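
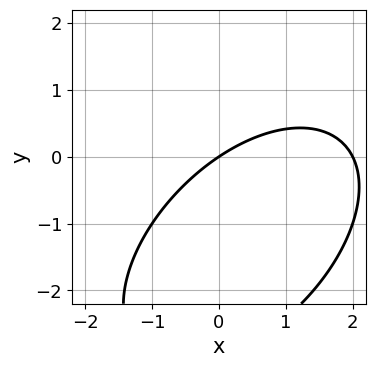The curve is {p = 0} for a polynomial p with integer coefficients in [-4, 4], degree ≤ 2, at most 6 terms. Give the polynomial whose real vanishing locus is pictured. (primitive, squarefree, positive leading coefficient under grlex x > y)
x^2 - x*y + y^2 - 2*x + 3*y

First, deg p = 2. A generic line meets the curve in up to 2 points.
Next, observable constraints: among the integer gridlines, it crosses the x-axis at x ∈ {0, 2}; it meets the y-axis at y = 0 (among the integer gridlines).
Finally, the integer polynomial consistent with all of this is the stated p.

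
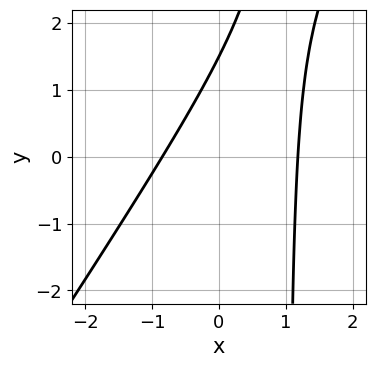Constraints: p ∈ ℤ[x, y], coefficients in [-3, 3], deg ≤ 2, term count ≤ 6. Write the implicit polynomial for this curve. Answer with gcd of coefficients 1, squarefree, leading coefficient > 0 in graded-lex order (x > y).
3*x^2 - 2*x*y - x + 2*y - 3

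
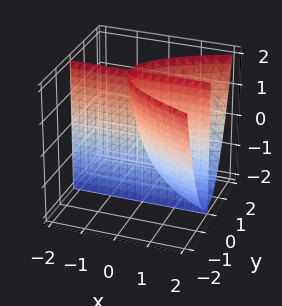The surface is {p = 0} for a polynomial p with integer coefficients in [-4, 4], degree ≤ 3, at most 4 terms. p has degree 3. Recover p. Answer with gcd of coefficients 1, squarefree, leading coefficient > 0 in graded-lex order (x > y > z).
1. There are 2 components. Treating them together as one polynomial.
2. deg p = 3. No degree-2 surface has this shape.
3. From the visible intercepts: it meets the y-axis at y = 0 (among the integer gridlines); the visible x-axis segment lies entirely on the surface; every point of the z-axis in the box is on the surface.
4. Putting this together gives p.

x*y*z - 3*y^3 + 3*x*y + y*z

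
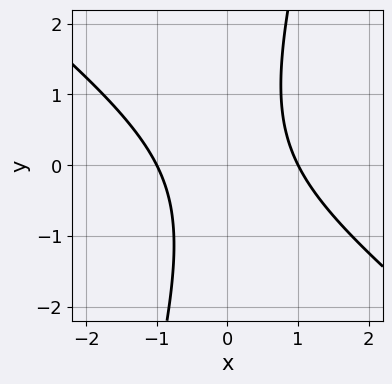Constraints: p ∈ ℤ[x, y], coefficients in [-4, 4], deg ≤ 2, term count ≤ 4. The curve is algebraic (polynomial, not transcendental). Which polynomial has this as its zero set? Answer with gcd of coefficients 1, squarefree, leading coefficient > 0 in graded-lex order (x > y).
Degree: the shape is more complex than any degree-1 curve, so deg p = 2.
Against the integer gridlines: among the integer gridlines, it crosses the x-axis at x ∈ {-1, 1}; no y-intercept at any integer in the box.
Putting this together gives p.

3*x^2 + 3*x*y - y^2 - 3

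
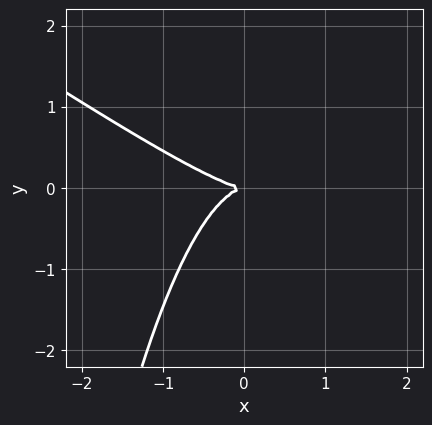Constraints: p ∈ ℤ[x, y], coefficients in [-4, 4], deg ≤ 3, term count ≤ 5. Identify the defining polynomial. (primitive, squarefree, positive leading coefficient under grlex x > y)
1. deg p = 3.
2. Against the integer gridlines: it meets the x-axis at x = 0 (among the integer gridlines); it meets the y-axis at y = 0 (among the integer gridlines).
3. Solving for integer coefficients yields p as stated.

2*x^3 + 3*x^2*y + 3*y^2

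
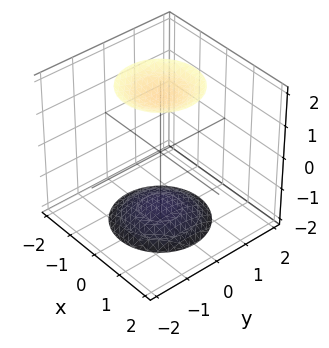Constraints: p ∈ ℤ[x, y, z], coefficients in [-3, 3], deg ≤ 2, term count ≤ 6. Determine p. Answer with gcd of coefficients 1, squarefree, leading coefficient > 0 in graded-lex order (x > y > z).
I count 2 distinct pieces. They look like related sheets of one shape, so recover p as a whole.
Degree: two sheets facing apart; a quadric, so deg p = 2.
Symmetry: the surface is invariant under rotation about z: p = q(x² + y², z); the z ↦ −z reflection is a symmetry, so z appears only in even powers.
Checking where it meets the axes: no y-intercept at any integer in the box; a circular section at z = 2 has radius exactly 1; it misses every integer gridline on the x-axis.
Putting this together gives p.

x^2 + y^2 - z^2 + 3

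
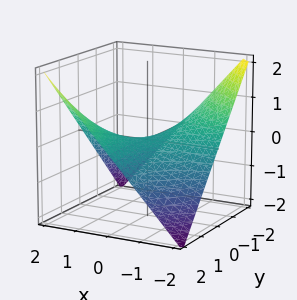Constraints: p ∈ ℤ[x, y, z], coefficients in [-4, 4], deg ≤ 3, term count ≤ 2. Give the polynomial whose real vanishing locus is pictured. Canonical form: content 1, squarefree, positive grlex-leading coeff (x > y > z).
x*y - 2*z

(a) Degree: a saddle surface; a quadric, so deg p = 2.
(b) Against the integer gridlines: the visible y-axis segment lies entirely on the surface; one z-axis crossing is at z = 0; every point of the x-axis in the box is on the surface.
(c) Fitting integer coefficients to these (and the overall shape) gives p.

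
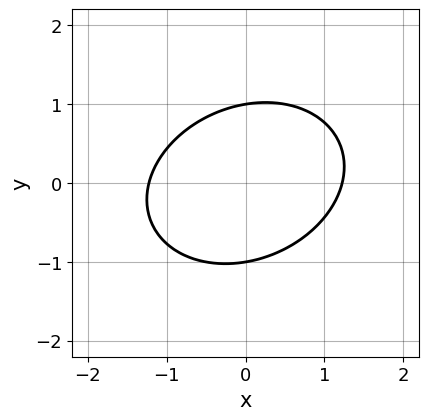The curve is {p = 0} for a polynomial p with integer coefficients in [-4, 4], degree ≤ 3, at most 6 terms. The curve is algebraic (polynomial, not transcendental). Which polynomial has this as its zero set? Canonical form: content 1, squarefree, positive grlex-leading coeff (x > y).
2*x^2 - x*y + 3*y^2 - 3

1. Degree: no degree-1 curve has this shape, so deg p = 2.
2. Checking where it meets the axes: among the integer gridlines, it crosses the y-axis at y ∈ {-1, 1}.
3. Putting this together gives p.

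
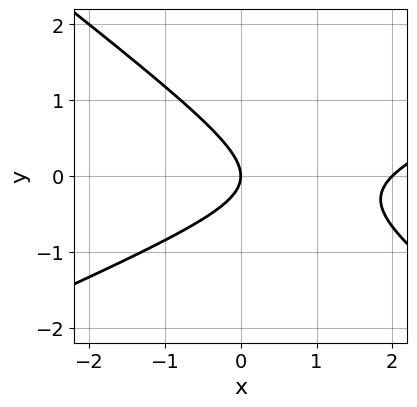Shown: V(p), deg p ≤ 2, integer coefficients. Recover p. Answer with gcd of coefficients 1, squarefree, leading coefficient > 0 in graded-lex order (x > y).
First, the degree is 2 — a generic line meets the curve in up to 2 points.
Then, checking where it meets the axes: among the integer gridlines, it crosses the x-axis at x ∈ {0, 2}; one y-axis crossing is at y = 0.
Finally, matching integer coefficients to the picture gives p.

x^2 - x*y - 3*y^2 - 2*x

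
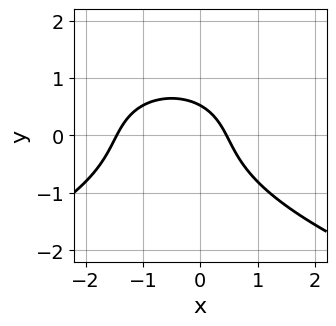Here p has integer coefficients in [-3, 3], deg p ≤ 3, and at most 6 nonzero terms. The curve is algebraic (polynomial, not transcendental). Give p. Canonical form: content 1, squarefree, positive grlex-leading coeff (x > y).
The degree is 3 — no degree-2 curve has this shape.
Matching integer coefficients to the picture gives p.

3*y^3 + 3*x^2 + 3*x + 3*y - 2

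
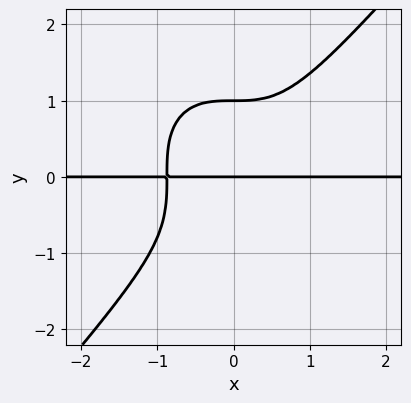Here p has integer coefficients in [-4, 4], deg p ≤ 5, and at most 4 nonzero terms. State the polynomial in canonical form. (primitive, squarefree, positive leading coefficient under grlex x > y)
1. Degree: no degree-3 curve has this shape, so deg p = 4.
2. Observable constraints: the y-axis gridline crossings are at y ∈ {0, 1}; every point of the x-axis in the box is on the curve.
3. Fitting integer coefficients to these (and the overall shape) gives p.

3*x^3*y - 2*y^4 + 2*y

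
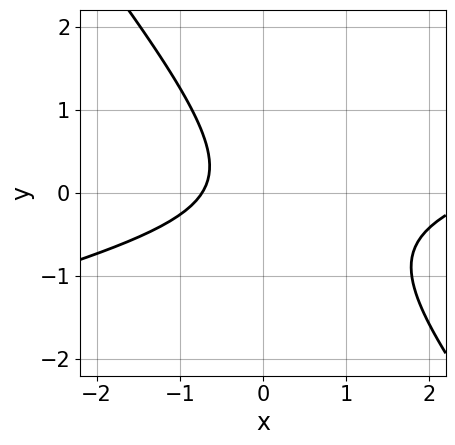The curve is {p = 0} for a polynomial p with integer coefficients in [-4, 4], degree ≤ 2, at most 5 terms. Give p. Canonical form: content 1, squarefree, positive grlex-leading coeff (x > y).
x^2 - 3*x*y - 3*y^2 - 2*x - 2

1. deg p = 2. No degree-1 curve has this shape.
2. From the axis intercepts and sections: the curve avoids every integer y-axis point in the box.
3. Assembling these constraints gives the stated polynomial.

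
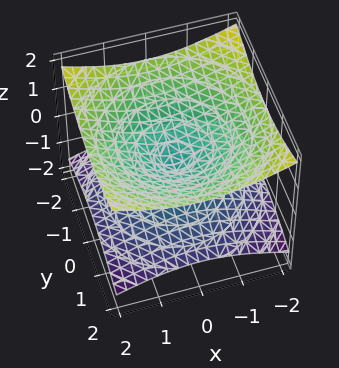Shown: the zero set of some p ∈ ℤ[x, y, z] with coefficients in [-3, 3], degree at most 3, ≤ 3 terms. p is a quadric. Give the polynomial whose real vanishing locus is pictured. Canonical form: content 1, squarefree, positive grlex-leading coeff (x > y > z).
x^2 + y^2 - 3*z^2

(a) The degree is 2 — a double cone through the origin; a quadric.
(b) Symmetries: the z ↦ −z reflection is a symmetry, so z appears only in even powers; the surface is invariant under rotation about z: p = q(x² + y², z).
(c) From the visible intercepts: a circular section at z = 1 has radius between 1 and 2; it meets the z-axis at z = 0 (among the integer gridlines).
(d) Matching integer coefficients to the picture gives p.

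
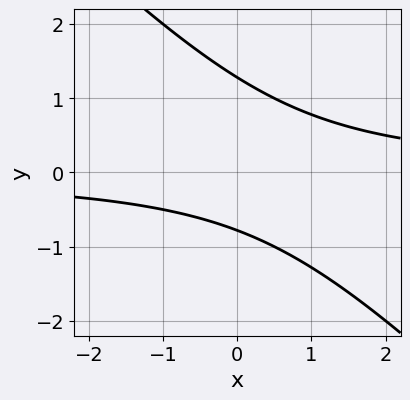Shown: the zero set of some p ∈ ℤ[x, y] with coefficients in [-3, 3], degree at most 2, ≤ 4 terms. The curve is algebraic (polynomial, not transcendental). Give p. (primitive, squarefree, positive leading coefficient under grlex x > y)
2*x*y + 2*y^2 - y - 2

First, degree: the shape is more complex than any degree-1 curve, so deg p = 2.
Next, from the visible intercepts: the curve avoids every integer x-axis point in the box.
Finally, the integer polynomial consistent with all of this is the stated p.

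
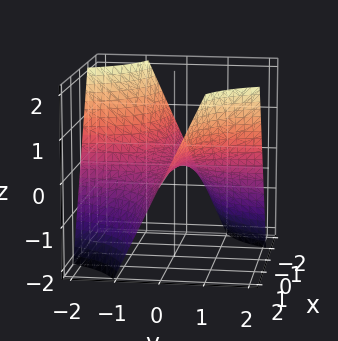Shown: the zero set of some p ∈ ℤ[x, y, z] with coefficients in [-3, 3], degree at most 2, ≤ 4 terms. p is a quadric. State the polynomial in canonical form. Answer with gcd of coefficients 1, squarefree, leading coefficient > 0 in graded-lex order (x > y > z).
x*y - z

1. Degree: a hyperbolic paraboloid; a quadric, so deg p = 2.
2. Reading off the gridlines: it crosses the z-axis at the gridline z = 0; every point of the x-axis in the box is on the surface.
3. These observations pin down the coefficients. Check: (0, -1, 0) on the y-axis lies on the surface, and p(0, -1, 0) = 0. ✓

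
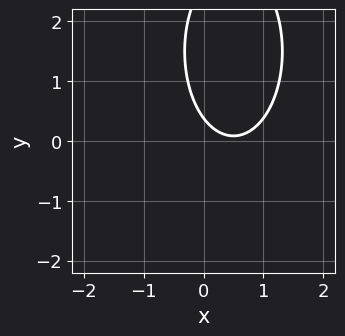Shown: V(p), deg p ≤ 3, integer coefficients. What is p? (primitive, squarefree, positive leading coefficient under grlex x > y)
3*x^2 + y^2 - 3*x - 3*y + 1

(a) deg p = 2. The shape is more complex than any degree-1 curve.
(b) Observable constraints: the curve avoids every integer x-axis point in the box.
(c) Fitting integer coefficients to these (and the overall shape) gives p.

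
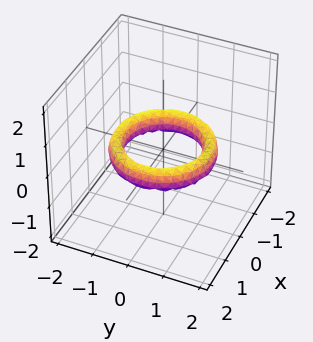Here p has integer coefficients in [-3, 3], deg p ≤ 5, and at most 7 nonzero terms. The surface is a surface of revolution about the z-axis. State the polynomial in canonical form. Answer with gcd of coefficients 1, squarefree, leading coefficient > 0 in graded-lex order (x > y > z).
1. Degree: the shape is more complex than any degree-3 surface, so deg p = 4.
2. By symmetry, every cross-section ⟂ z is a circle, so x, y appear only via x² + y².
3. Observable constraints: a circular section at z = 0 has radius exactly 1; the y-axis gridline crossings are at y ∈ {-1, 1}; the x-axis gridline crossings are at x ∈ {-1, 1}.
4. Together with the visible shape, these determine p as stated.

x^4 + 2*x^2*y^2 + y^4 - 3*x^2 - 3*y^2 + 2*z^2 + 2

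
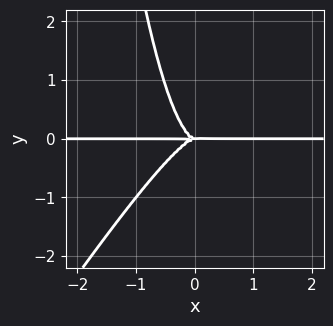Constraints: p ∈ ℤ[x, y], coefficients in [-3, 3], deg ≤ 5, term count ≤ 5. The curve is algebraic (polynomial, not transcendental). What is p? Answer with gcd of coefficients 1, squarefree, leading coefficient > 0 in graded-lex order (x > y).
3*x^3*y - 2*x^2*y^2 + y^3

First, the degree is 4 — no degree-3 curve has this shape.
Then, checking where it meets the axes: every point of the x-axis in the box is on the curve; it meets the y-axis at y = 0 (among the integer gridlines).
Finally, matching integer coefficients to the picture gives p.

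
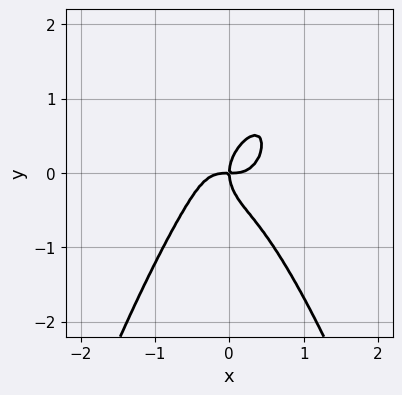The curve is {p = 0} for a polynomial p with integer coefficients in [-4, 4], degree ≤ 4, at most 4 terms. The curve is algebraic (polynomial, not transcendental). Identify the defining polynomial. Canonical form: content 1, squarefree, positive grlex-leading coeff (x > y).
deg p = 4.
Against the integer gridlines: one x-axis crossing is at x = 0; one y-axis crossing is at y = 0.
Matching integer coefficients to the picture gives p.

3*x^4 + y^3 - x*y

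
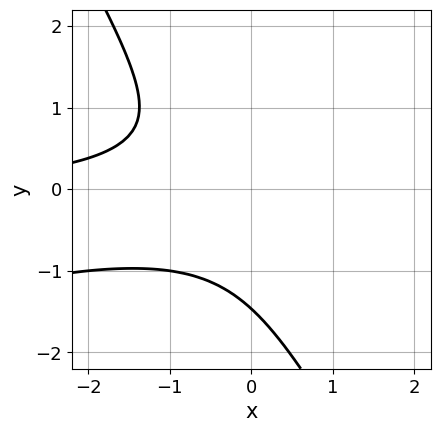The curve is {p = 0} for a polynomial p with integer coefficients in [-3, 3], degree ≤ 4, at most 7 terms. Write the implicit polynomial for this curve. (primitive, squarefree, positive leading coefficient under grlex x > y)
x^2*y - 3*x*y^2 - 2*y^3 - 2*y^2 - 2

(a) deg p = 3.
(b) Checking where it meets the axes: no x-intercept at any integer in the box.
(c) These observations pin down the coefficients.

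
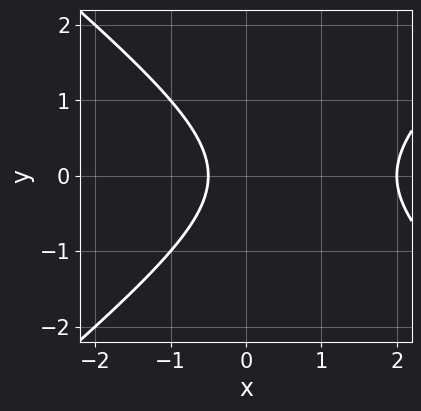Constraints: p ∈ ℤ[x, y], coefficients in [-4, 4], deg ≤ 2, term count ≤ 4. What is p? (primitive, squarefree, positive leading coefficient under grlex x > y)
2*x^2 - 3*y^2 - 3*x - 2

First, deg p = 2. No degree-1 curve has this shape.
Next, symmetries: the y ↦ −y reflection is a symmetry, so y appears only in even powers.
Then, observable constraints: it crosses the x-axis at the gridline x = 2; no y-intercept at any integer in the box.
Finally, the integer polynomial consistent with all of this is the stated p.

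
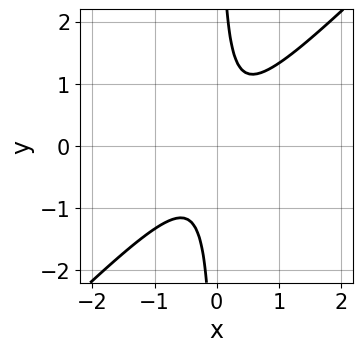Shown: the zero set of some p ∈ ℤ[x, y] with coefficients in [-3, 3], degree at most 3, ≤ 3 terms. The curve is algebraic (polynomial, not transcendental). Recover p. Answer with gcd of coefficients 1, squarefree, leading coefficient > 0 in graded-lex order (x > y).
(a) deg p = 2. The shape is more complex than any degree-1 curve.
(b) Checking where it meets the axes: the curve avoids every integer x-axis point in the box; the curve avoids every integer y-axis point in the box.
(c) These observations pin down the coefficients.

3*x^2 - 3*x*y + 1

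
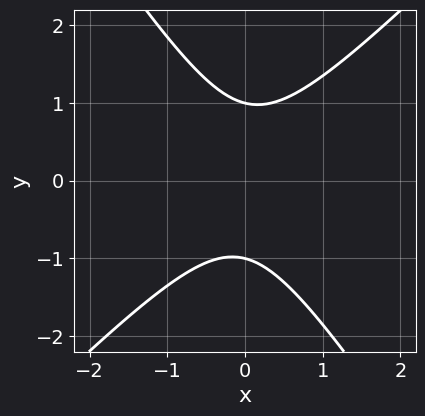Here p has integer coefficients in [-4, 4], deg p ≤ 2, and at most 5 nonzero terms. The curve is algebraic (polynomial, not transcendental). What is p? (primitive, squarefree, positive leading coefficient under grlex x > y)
First, degree: the shape is more complex than any degree-1 curve, so deg p = 2.
Next, checking where it meets the axes: it misses every integer gridline on the x-axis; the y-axis gridline crossings are at y ∈ {-1, 1}.
Finally, solving for integer coefficients yields p as stated.

3*x^2 - x*y - 2*y^2 + 2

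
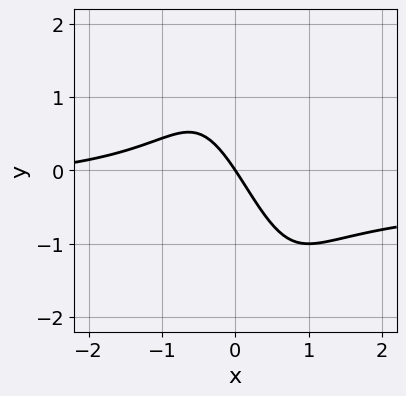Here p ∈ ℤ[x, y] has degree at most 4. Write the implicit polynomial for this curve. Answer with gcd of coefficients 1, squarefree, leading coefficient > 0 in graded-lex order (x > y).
(a) The degree is 3 — the shape is more complex than any degree-2 curve.
(b) Checking where it meets the axes: one y-axis crossing is at y = 0; one x-axis crossing is at x = 0.
(c) Putting this together gives p.

3*x^2*y + x*y^2 + x^2 + 3*x + 2*y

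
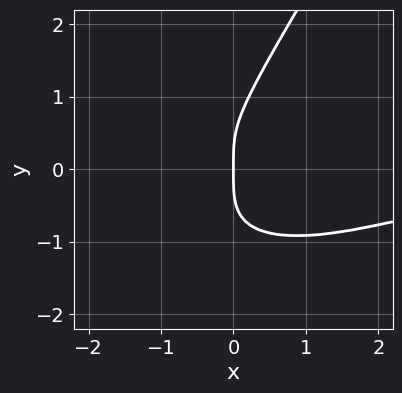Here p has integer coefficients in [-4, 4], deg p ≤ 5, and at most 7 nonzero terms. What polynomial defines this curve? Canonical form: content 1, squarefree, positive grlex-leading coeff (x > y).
3*x*y^3 - 2*y^4 + 2*x^2*y + 3*x*y^2 + 3*x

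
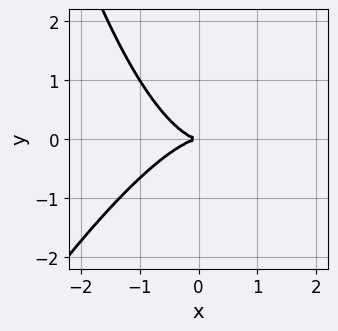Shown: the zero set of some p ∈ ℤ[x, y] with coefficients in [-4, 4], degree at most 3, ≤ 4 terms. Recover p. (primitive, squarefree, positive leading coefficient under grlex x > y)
2*x^3 - x^2*y + 3*y^2

(a) deg p = 3.
(b) Against the integer gridlines: one x-axis crossing is at x = 0; it crosses the y-axis at the gridline y = 0.
(c) The integer polynomial consistent with all of this is the stated p.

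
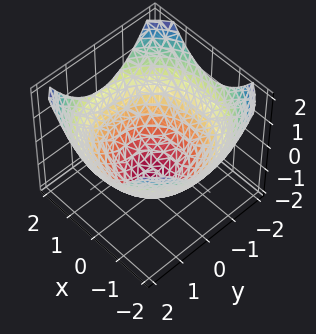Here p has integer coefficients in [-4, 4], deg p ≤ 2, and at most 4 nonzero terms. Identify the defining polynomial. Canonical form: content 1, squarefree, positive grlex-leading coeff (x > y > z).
deg p = 2. No degree-1 surface has this shape.
Symmetries: rotational symmetry about the z-axis ⇒ p depends on x, y only through x² + y².
Checking where it meets the axes: a circular section at z = -1 has radius exactly 1.
Together with the visible shape, these determine p as stated.

x^2 + y^2 - 2*z - 3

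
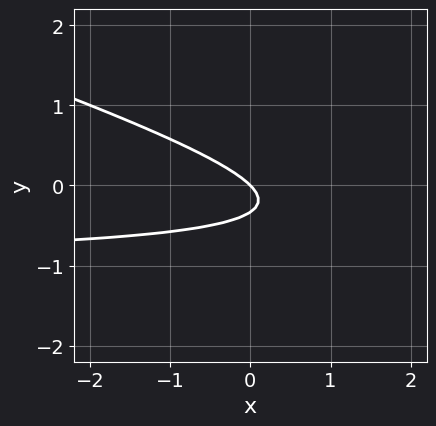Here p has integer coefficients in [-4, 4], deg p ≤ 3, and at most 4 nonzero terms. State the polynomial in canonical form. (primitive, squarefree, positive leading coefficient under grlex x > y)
x*y + 3*y^2 + x + y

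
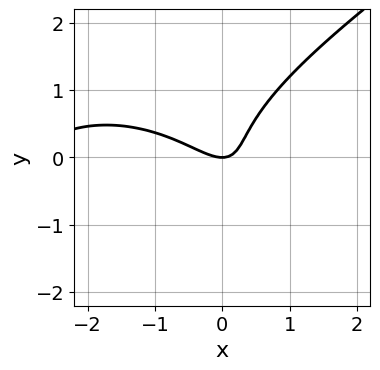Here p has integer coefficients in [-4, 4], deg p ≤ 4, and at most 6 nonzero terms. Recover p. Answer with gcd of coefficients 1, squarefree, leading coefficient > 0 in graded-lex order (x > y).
x^3 - 3*y^3 + 3*x^2 + 3*x*y - 2*y

deg p = 3. No degree-2 curve has this shape.
Observable constraints: it crosses the x-axis at the gridline x = 0; one y-axis crossing is at y = 0.
Assembling these constraints gives the stated polynomial.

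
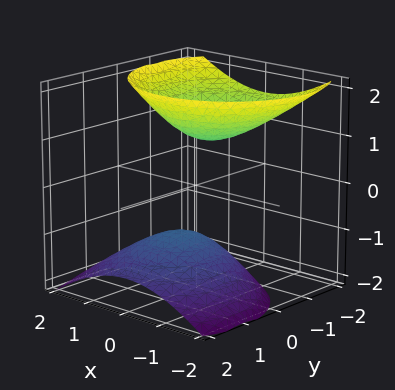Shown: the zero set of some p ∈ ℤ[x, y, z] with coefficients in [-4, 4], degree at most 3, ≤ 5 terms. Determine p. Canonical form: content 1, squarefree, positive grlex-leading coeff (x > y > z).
x^2 + y^2 + y*z - z^2 + 1

First, the picture has 2 separate pieces. Treating them together as one polynomial.
Next, the degree is 2 — no degree-1 surface has this shape.
Next, observable constraints: among the integer gridlines, it crosses the z-axis at z ∈ {-1, 1}; it misses every integer gridline on the y-axis; it misses every integer gridline on the x-axis.
Finally, putting this together gives p.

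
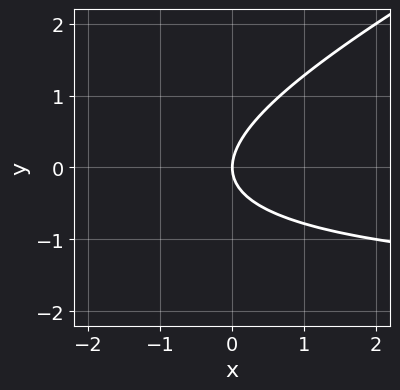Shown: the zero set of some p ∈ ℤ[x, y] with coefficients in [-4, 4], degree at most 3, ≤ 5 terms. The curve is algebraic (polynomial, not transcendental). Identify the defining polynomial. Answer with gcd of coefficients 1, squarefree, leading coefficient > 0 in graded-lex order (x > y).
x*y - 2*y^2 + 2*x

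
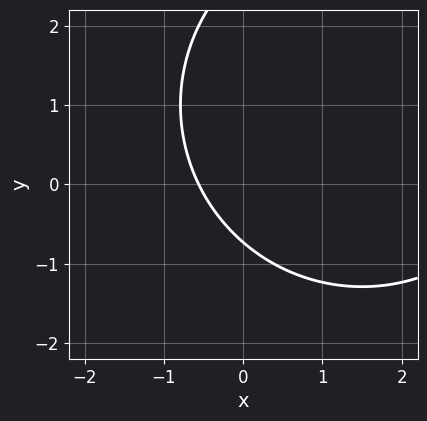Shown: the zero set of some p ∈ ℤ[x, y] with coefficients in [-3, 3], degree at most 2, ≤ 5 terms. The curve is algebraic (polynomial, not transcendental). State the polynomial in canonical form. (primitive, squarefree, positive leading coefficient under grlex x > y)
(a) The degree is 2 — a generic line meets the curve in up to 2 points.
(b) Matching integer coefficients to the picture gives p.

x^2 + y^2 - 3*x - 2*y - 2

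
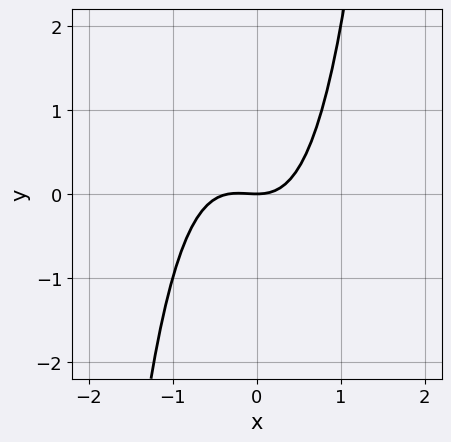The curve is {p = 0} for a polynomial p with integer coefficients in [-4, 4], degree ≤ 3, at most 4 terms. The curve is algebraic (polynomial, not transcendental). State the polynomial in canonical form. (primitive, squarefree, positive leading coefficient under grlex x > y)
Degree: a generic line meets the curve in up to 3 points, so deg p = 3.
From the visible intercepts: it crosses the y-axis at the gridline y = 0; one x-axis crossing is at x = 0.
Solving for integer coefficients yields p as stated.

3*x^3 + x^2 - 2*y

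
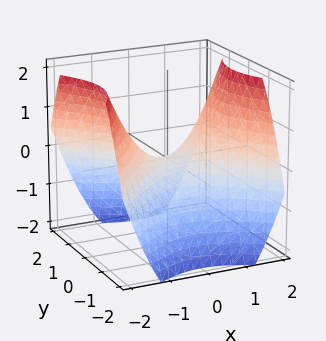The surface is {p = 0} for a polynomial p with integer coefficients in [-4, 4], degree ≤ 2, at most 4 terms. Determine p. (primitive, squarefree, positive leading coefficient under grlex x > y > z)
2*x^2 - 2*y^2 - 3*z

First, the degree is 2 — a saddle surface; a quadric.
Next, symmetries: mirror symmetry x ↦ −x ⇒ only even powers of x; it's symmetric under y → −y, forcing even powers of y.
Then, against the integer gridlines: one y-axis crossing is at y = 0; it crosses the x-axis at the gridline x = 0; one z-axis crossing is at z = 0.
Finally, assembling these constraints gives the stated polynomial.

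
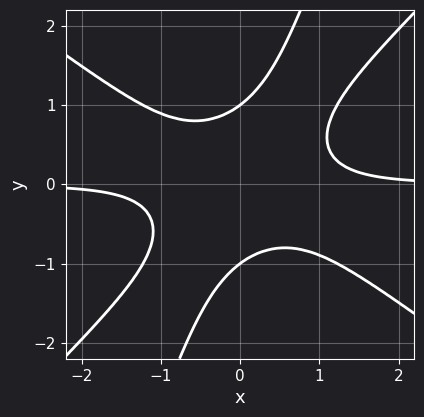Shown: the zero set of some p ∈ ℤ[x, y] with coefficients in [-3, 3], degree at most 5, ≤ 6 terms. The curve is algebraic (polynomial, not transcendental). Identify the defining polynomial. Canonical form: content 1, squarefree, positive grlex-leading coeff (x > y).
2*x^3*y - 3*x*y^3 + y^4 - 1

First, the degree is 4 — the shape is more complex than any degree-3 curve.
Next, reading off the gridlines: no x-intercept at any integer in the box; the y-axis gridline crossings are at y ∈ {-1, 1}.
Finally, matching integer coefficients to the picture gives p.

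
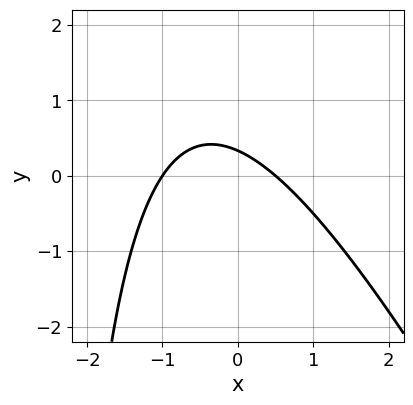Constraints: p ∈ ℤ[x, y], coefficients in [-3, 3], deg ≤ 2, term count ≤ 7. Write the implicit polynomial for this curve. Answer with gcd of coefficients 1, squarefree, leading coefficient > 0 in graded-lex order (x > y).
1. Degree: no degree-1 curve has this shape, so deg p = 2.
2. Reading off the gridlines: it crosses the x-axis at the gridline x = -1.
3. Putting this together gives p.

2*x^2 + x*y + x + 3*y - 1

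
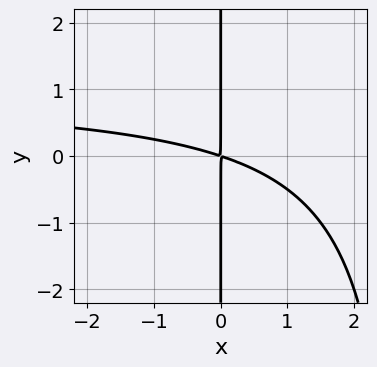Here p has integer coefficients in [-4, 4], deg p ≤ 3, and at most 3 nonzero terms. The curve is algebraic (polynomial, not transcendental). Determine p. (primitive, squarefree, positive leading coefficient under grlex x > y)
The degree is 3 — the shape is more complex than any degree-2 curve.
Reading off the gridlines: every point of the y-axis in the box is on the curve.
Fitting integer coefficients to these (and the overall shape) gives p.

x^2*y - x^2 - 3*x*y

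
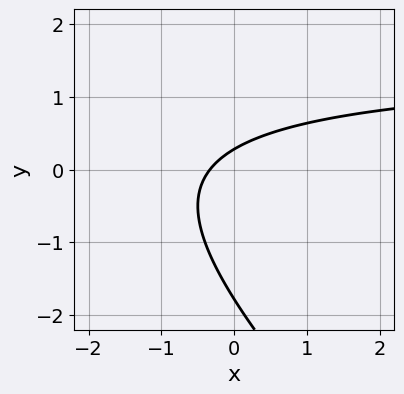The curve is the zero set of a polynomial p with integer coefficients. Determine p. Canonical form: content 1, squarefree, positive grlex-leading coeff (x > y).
1. Degree: a generic line meets the curve in up to 2 points, so deg p = 2.
2. Putting this together gives p.

2*x*y + 2*y^2 - 3*x + 3*y - 1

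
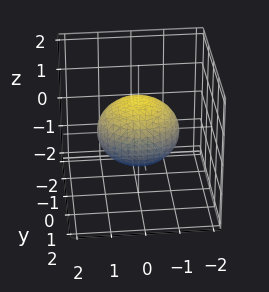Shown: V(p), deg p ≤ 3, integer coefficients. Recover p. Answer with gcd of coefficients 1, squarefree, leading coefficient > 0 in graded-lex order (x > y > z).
2*x^2 + 2*y^2 + 3*z^2 - 3

Degree: bounded and convex; a quadric, so deg p = 2.
Symmetry: the surface is invariant under rotation about z: p = q(x² + y², z); the z ↦ −z reflection is a symmetry, so z appears only in even powers.
Observable constraints: the z-axis gridline crossings are at z ∈ {-1, 1}; a circular section at z = 0 has radius between 1 and 2.
These observations pin down the coefficients.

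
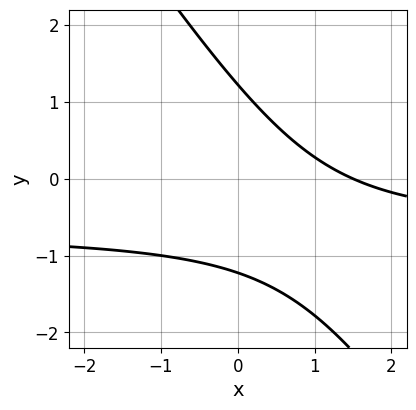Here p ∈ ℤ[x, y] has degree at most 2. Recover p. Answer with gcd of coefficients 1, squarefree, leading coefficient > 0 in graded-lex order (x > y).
3*x*y + 2*y^2 + 2*x - 3

The degree is 2 — a generic line meets the curve in up to 2 points.
Putting this together gives p.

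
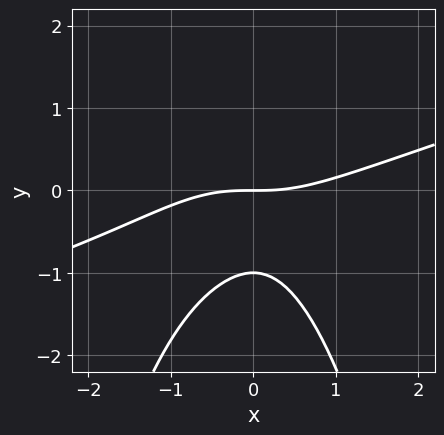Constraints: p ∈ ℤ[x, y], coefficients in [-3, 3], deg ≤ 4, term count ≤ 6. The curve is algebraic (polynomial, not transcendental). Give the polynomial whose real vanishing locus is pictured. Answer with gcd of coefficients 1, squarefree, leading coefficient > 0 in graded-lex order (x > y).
x^3 - 3*x^2*y - 3*y^2 - 3*y

First, deg p = 3.
Then, reading off the gridlines: among the integer gridlines, it crosses the y-axis at y ∈ {-1, 0}; it meets the x-axis at x = 0 (among the integer gridlines).
Finally, solving for integer coefficients yields p as stated.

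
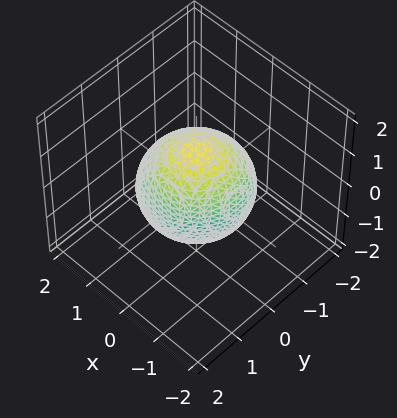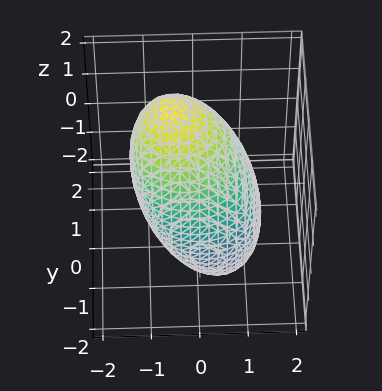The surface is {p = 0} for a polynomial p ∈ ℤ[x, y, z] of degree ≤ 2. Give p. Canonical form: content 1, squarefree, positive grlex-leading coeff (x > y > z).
1. Degree: a generic line meets the surface in up to 2 points, so deg p = 2.
2. The integer polynomial consistent with all of this is the stated p.

2*x^2 + x*z + 2*y^2 - y*z + z^2 - 3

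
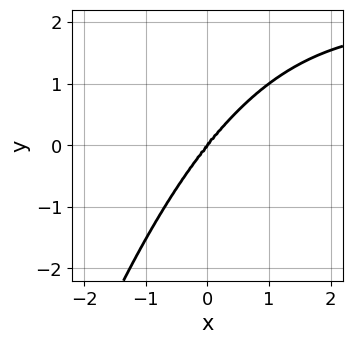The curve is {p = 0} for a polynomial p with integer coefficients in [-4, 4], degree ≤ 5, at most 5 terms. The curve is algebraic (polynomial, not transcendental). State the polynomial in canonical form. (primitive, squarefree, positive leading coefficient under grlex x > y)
1. deg p = 4.
2. Observable constraints: it crosses the x-axis at the gridline x = 0; it meets the y-axis at y = 0 (among the integer gridlines).
3. These observations pin down the coefficients.

x^3*y - 2*x^3 + y^3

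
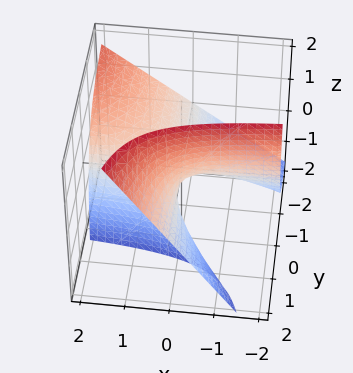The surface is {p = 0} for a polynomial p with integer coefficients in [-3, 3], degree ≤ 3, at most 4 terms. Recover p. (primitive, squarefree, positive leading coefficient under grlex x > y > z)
First, the degree is 2 — no degree-1 surface has this shape.
Then, observable constraints: it crosses the z-axis at the gridline z = 0; the visible x-axis segment lies entirely on the surface; the visible y-axis segment lies entirely on the surface.
Finally, together with the visible shape, these determine p as stated.

3*x*y - 3*y*z + 2*z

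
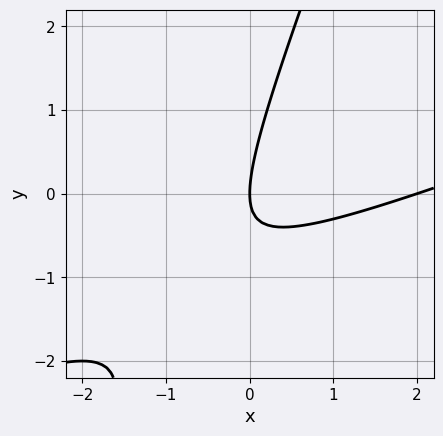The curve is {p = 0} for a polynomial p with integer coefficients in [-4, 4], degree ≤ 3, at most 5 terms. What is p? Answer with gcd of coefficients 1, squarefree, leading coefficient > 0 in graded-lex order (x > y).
x^2 - 3*x*y + y^2 - 2*x

1. deg p = 2.
2. Reading off the gridlines: among the integer gridlines, it crosses the x-axis at x ∈ {0, 2}; it meets the y-axis at y = 0 (among the integer gridlines).
3. Solving for integer coefficients yields p as stated.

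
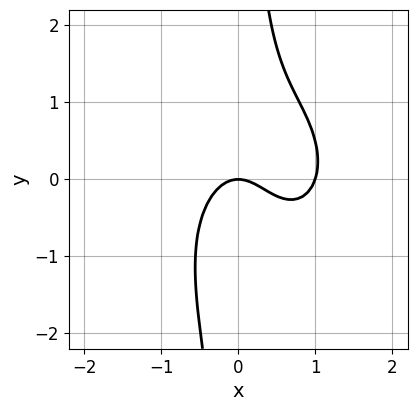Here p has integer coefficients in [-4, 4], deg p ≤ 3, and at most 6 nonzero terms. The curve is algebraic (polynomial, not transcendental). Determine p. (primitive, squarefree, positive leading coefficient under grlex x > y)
3*x^3 + 2*x*y^2 - 3*x^2 + x*y - 2*y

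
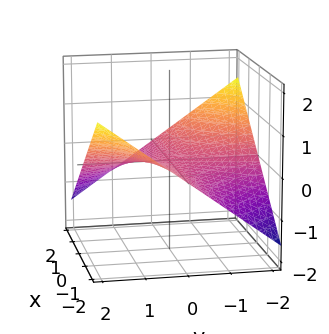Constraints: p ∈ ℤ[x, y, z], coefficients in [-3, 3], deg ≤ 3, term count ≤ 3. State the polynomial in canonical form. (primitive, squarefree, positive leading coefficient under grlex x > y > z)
deg p = 2. A hyperbolic paraboloid; a quadric.
Against the integer gridlines: it crosses the z-axis at the gridline z = 0; the visible y-axis segment lies entirely on the surface; the visible x-axis segment lies entirely on the surface.
Together with the visible shape, these determine p as stated.

x*y + 3*z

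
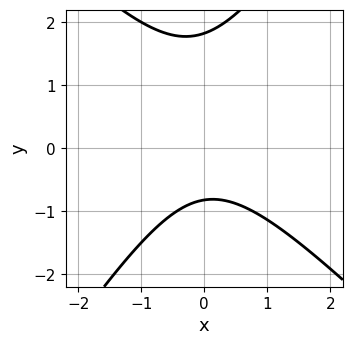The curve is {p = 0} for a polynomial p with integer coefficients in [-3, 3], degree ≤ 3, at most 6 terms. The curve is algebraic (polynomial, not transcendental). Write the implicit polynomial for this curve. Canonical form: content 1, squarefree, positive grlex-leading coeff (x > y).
Degree: no degree-1 curve has this shape, so deg p = 2.
From the visible intercepts: the curve avoids every integer x-axis point in the box.
Putting this together gives p.

3*x^2 + x*y - 2*y^2 + 2*y + 3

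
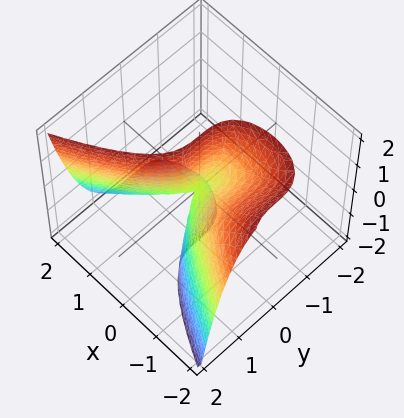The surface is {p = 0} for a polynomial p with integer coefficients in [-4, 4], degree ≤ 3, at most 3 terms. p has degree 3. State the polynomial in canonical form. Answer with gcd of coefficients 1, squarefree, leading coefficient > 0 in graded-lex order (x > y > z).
y^3 - x^2 - x*z

1. deg p = 3. A generic line meets the surface in up to 3 points.
2. Checking where it meets the axes: the visible z-axis segment lies entirely on the surface; it meets the y-axis at y = 0 (among the integer gridlines); it crosses the x-axis at the gridline x = 0.
3. The integer polynomial consistent with all of this is the stated p.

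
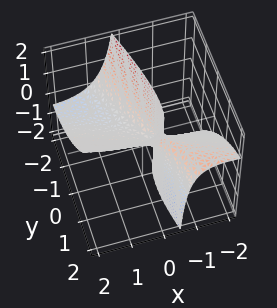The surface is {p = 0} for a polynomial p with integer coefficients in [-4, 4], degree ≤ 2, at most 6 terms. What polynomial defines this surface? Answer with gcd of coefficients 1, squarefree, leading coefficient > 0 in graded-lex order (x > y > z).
x^2 + 3*x*y - 3*x*z + y^2 - z

1. The degree is 2 — no degree-1 surface has this shape.
2. From the axis intercepts and sections: it crosses the x-axis at the gridline x = 0; it meets the z-axis at z = 0 (among the integer gridlines).
3. Together with the visible shape, these determine p as stated.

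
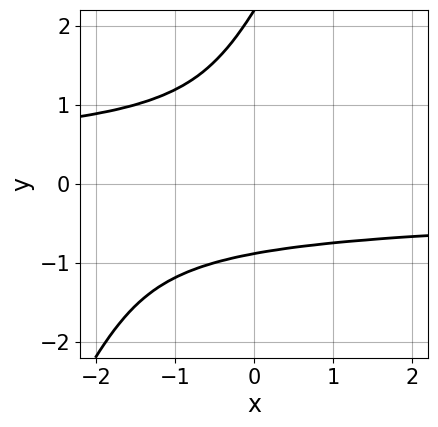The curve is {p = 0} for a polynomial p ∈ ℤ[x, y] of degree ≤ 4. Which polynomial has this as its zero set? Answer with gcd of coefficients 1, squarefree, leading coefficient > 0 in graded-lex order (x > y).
2*x*y^3 - y^4 + 2*y^3 + 2

1. deg p = 4. The shape is more complex than any degree-3 curve.
2. Checking where it meets the axes: no x-intercept at any integer in the box.
3. Solving for integer coefficients yields p as stated.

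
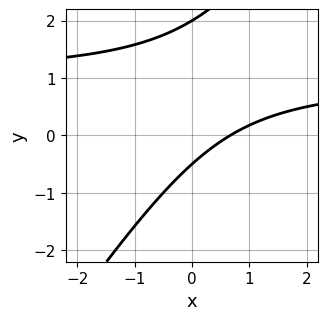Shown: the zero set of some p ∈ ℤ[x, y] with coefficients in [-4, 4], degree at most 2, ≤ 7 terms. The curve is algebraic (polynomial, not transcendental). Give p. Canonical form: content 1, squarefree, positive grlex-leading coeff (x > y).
1. Degree: the shape is more complex than any degree-1 curve, so deg p = 2.
2. Reading off the gridlines: one y-axis crossing is at y = 2.
3. Solving for integer coefficients yields p as stated.

3*x*y - 2*y^2 - 3*x + 3*y + 2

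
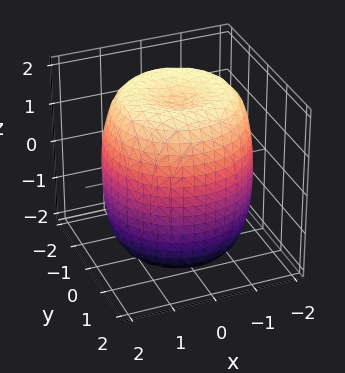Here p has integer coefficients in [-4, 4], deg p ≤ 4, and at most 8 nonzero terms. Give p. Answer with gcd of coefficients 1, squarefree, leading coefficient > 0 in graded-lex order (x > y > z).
deg p = 4. The shape is more complex than any degree-3 surface.
By symmetry, every cross-section ⟂ z is a circle, so x, y appear only via x² + y².
From the axis intercepts and sections: a circular section at z = -1 has radius between 1 and 2.
The integer polynomial consistent with all of this is the stated p.

x^4 + 2*x^2*y^2 + y^4 - 2*x^2 - 2*y^2 + z^2 - 3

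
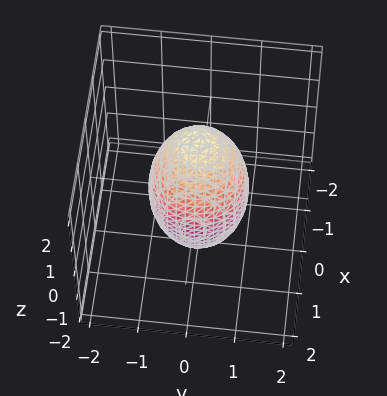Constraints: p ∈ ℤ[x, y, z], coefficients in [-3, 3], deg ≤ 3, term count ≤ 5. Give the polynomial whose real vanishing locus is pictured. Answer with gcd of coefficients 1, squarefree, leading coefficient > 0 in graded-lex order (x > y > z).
3*x^2 + 3*y^2 + z^2 - 3

The degree is 2 — bounded and convex; a quadric.
Symmetry: every cross-section ⟂ z is a circle, so x, y appear only via x² + y²; the z ↦ −z reflection is a symmetry, so z appears only in even powers.
Against the integer gridlines: among the integer gridlines, it crosses the y-axis at y ∈ {-1, 1}; the x-axis gridline crossings are at x ∈ {-1, 1}; a circular section at z = 0 has radius exactly 1.
Putting this together gives p.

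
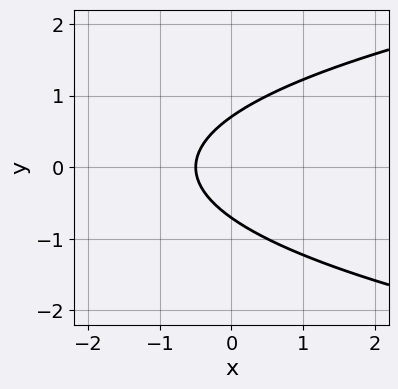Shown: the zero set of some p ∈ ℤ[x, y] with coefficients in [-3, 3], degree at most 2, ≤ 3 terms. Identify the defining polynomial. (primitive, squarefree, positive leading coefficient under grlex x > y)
2*y^2 - 2*x - 1

(a) deg p = 2.
(b) Symmetries: mirror symmetry y ↦ −y ⇒ only even powers of y.
(c) Solving for integer coefficients yields p as stated.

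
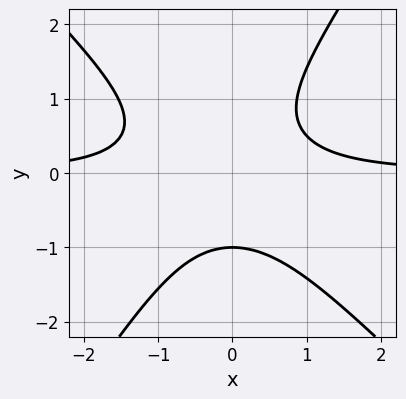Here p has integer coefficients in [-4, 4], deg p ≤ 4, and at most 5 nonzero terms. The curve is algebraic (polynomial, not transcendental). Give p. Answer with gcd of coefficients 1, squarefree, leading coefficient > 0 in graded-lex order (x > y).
1. The degree is 3 — no degree-2 curve has this shape.
2. Checking where it meets the axes: it misses every integer gridline on the x-axis; it meets the y-axis at y = -1 (among the integer gridlines).
3. These observations pin down the coefficients.

3*x^2*y + x*y^2 - 2*y^3 + x*y - 2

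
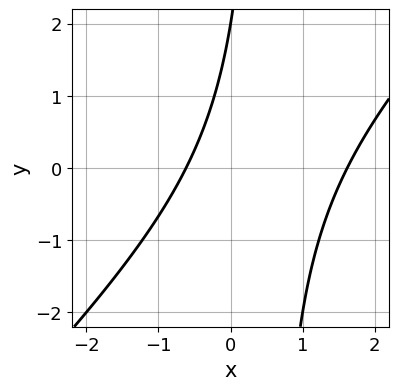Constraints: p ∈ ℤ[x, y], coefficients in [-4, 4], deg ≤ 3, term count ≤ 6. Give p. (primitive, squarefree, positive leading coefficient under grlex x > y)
The degree is 2 — a generic line meets the curve in up to 2 points.
Checking where it meets the axes: it meets the y-axis at y = 2 (among the integer gridlines).
Matching integer coefficients to the picture gives p.

2*x^2 - 2*x*y - 2*x + y - 2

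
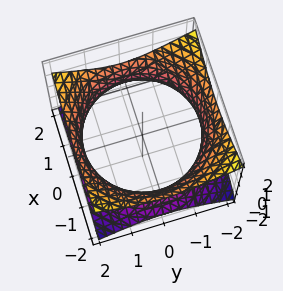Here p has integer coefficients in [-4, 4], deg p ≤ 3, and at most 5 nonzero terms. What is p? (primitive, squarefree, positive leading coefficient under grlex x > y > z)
x^2 + y^2 - 2*z^2 - 3

(a) Degree: an hourglass — one-sheet hyperboloid; a quadric, so deg p = 2.
(b) Symmetry: every cross-section ⟂ z is a circle, so x, y appear only via x² + y²; it's symmetric under z → −z, forcing even powers of z.
(c) From the axis intercepts and sections: a circular section at z = 0 has radius between 1 and 2; it misses every integer gridline on the z-axis.
(d) Matching integer coefficients to the picture gives p.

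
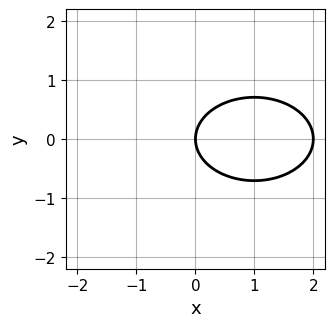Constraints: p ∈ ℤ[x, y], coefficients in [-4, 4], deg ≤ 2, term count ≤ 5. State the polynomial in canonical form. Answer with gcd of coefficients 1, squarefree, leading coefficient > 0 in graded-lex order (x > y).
First, degree: a generic line meets the curve in up to 2 points, so deg p = 2.
Next, symmetries: it's symmetric under y → −y, forcing even powers of y.
Then, from the axis intercepts and sections: among the integer gridlines, it crosses the x-axis at x ∈ {0, 2}; one y-axis crossing is at y = 0.
Finally, fitting integer coefficients to these (and the overall shape) gives p.

x^2 + 2*y^2 - 2*x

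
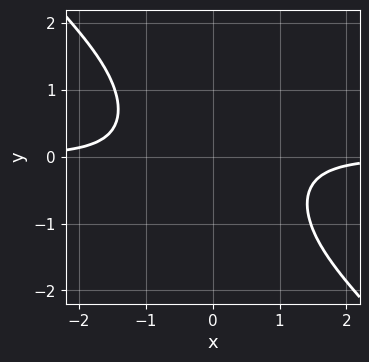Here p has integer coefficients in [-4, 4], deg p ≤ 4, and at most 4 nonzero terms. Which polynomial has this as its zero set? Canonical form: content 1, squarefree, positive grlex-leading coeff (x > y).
1. The degree is 4 — a generic line meets the curve in up to 4 points.
2. From the visible intercepts: the curve avoids every integer x-axis point in the box; it misses every integer gridline on the y-axis.
3. Solving for integer coefficients yields p as stated.

x^3*y + x^2*y^2 + 1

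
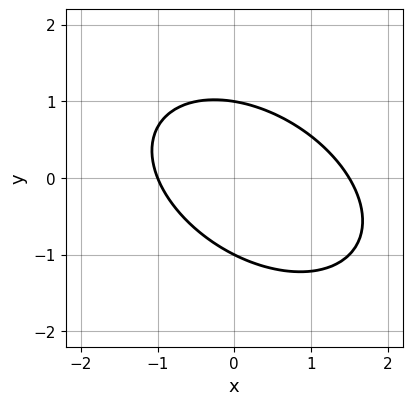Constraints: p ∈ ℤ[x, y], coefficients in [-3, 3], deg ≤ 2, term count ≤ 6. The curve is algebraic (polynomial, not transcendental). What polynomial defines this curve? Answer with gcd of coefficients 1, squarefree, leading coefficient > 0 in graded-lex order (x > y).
2*x^2 + 2*x*y + 3*y^2 - x - 3

(a) deg p = 2. A generic line meets the curve in up to 2 points.
(b) From the axis intercepts and sections: it crosses the x-axis at the gridline x = -1; among the integer gridlines, it crosses the y-axis at y ∈ {-1, 1}.
(c) Matching integer coefficients to the picture gives p.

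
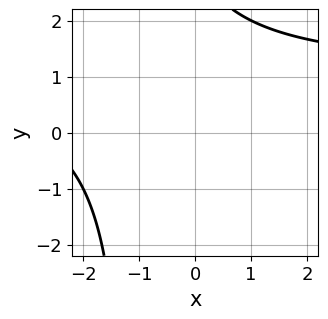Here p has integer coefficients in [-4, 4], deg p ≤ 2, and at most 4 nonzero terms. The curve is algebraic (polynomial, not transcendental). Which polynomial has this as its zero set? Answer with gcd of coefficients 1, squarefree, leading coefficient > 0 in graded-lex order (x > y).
x*y - x + y - 3

(a) deg p = 2.
(b) Observable constraints: it misses every integer gridline on the x-axis; the curve avoids every integer y-axis point in the box.
(c) Putting this together gives p.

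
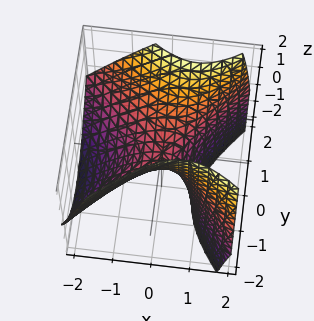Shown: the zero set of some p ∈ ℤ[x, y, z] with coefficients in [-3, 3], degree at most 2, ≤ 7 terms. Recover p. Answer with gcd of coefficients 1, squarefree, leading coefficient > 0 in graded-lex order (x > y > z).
3*x^2 - 2*x*z - 3*y^2 + y*z + 3*z

The degree is 2 — the shape is more complex than any degree-1 surface.
Against the integer gridlines: one x-axis crossing is at x = 0; it crosses the z-axis at the gridline z = 0.
Fitting integer coefficients to these (and the overall shape) gives p.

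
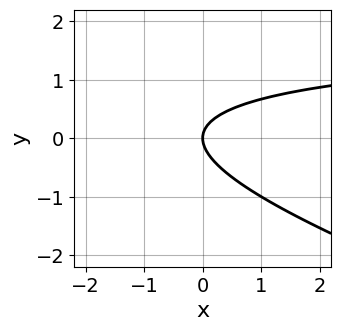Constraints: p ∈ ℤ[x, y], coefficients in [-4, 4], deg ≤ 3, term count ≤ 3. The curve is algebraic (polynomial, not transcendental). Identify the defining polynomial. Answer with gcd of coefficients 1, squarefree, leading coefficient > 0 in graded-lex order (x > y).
x*y + 3*y^2 - 2*x

deg p = 2.
Checking where it meets the axes: it crosses the y-axis at the gridline y = 0; one x-axis crossing is at x = 0.
These observations pin down the coefficients.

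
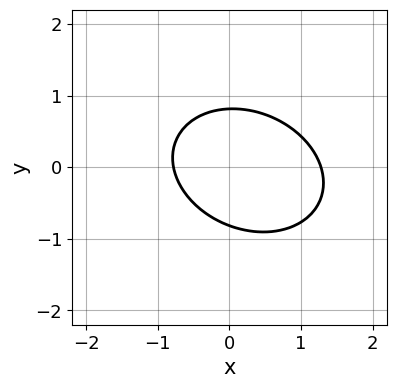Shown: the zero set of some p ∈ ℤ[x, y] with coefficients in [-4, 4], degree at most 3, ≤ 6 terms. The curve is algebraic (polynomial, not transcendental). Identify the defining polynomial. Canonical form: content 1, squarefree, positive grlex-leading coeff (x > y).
2*x^2 + x*y + 3*y^2 - x - 2

Degree: a generic line meets the curve in up to 2 points, so deg p = 2.
Matching integer coefficients to the picture gives p.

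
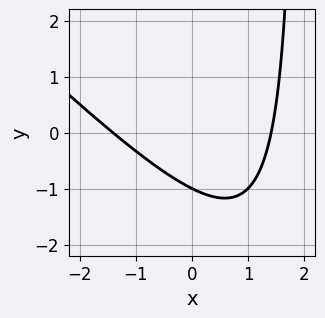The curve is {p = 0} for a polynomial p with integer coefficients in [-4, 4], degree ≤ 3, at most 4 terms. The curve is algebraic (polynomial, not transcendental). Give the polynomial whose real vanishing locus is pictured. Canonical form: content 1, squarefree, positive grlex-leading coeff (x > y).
x^2 + x*y - 2*y - 2

Degree: the shape is more complex than any degree-1 curve, so deg p = 2.
From the visible intercepts: one y-axis crossing is at y = -1.
Fitting integer coefficients to these (and the overall shape) gives p.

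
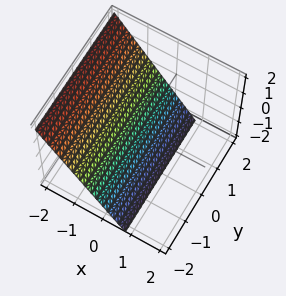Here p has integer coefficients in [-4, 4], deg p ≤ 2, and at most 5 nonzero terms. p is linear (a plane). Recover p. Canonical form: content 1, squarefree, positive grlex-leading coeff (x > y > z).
3*x + 2*z + 2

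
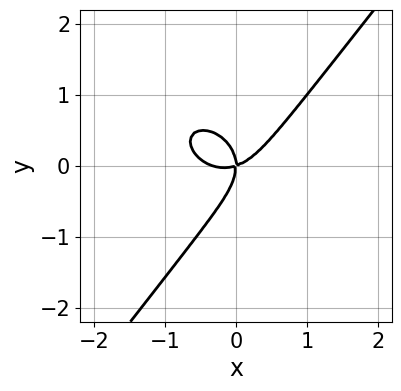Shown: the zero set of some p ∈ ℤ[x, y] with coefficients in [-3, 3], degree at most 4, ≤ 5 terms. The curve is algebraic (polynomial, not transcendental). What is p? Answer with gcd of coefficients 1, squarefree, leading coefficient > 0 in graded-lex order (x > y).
deg p = 3. No degree-2 curve has this shape.
Observable constraints: one x-axis crossing is at x = 0; one y-axis crossing is at y = 0.
Matching integer coefficients to the picture gives p.

3*x^3 + 2*x*y^2 - 3*y^3 + x^2 - 3*x*y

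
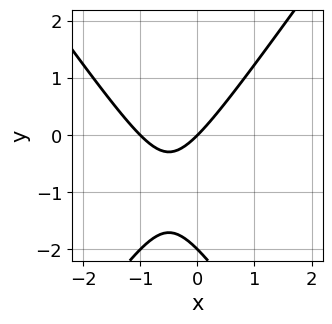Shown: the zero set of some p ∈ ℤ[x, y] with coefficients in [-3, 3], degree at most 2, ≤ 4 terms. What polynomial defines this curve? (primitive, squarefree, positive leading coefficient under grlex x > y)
2*x^2 - y^2 + 2*x - 2*y

deg p = 2. The shape is more complex than any degree-1 curve.
From the axis intercepts and sections: the x-axis gridline crossings are at x ∈ {-1, 0}; among the integer gridlines, it crosses the y-axis at y ∈ {-2, 0}.
Matching integer coefficients to the picture gives p.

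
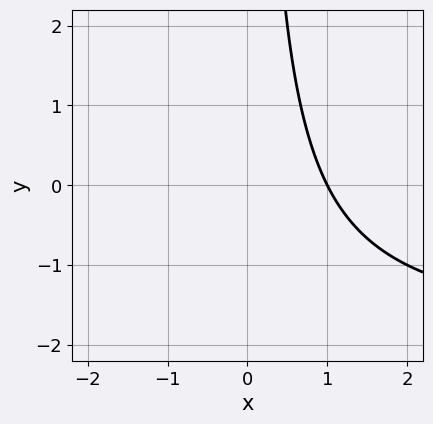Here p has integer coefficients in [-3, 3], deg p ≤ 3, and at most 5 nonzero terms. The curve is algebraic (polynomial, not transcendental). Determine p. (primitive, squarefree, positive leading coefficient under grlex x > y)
Degree: no degree-1 curve has this shape, so deg p = 2.
Reading off the gridlines: it meets the x-axis at x = 1 (among the integer gridlines); no y-intercept at any integer in the box.
Assembling these constraints gives the stated polynomial.

x*y + 2*x - 2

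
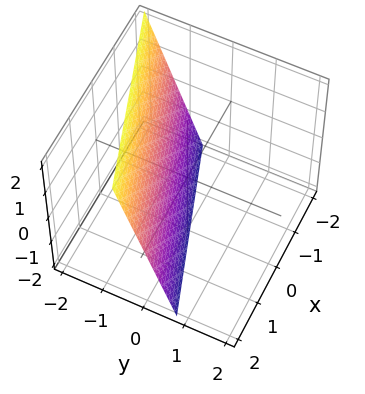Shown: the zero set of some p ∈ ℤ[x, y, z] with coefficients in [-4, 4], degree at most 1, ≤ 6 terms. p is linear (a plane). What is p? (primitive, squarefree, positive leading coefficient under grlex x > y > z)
x - 3*y - z - 2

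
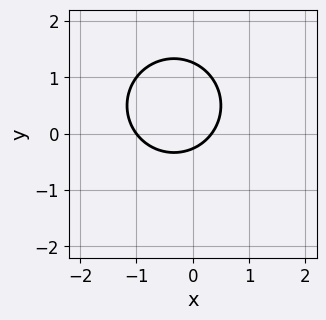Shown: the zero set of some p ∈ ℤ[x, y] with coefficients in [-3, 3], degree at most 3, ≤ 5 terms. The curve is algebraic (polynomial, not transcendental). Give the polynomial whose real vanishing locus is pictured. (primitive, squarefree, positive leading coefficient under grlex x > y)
3*x^2 + 3*y^2 + 2*x - 3*y - 1

1. deg p = 2. The shape is more complex than any degree-1 curve.
2. Checking where it meets the axes: one x-axis crossing is at x = -1.
3. These observations pin down the coefficients.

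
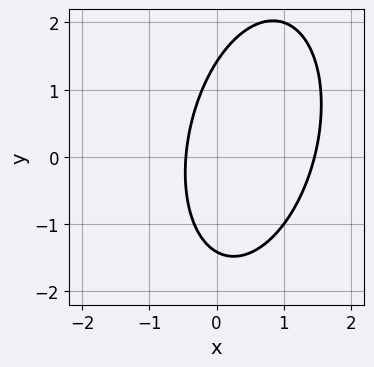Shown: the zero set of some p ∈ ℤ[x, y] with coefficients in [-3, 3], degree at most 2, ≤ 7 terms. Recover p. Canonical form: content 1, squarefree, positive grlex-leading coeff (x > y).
3*x^2 - x*y + y^2 - 3*x - 2

1. The degree is 2 — the shape is more complex than any degree-1 curve.
2. The integer polynomial consistent with all of this is the stated p.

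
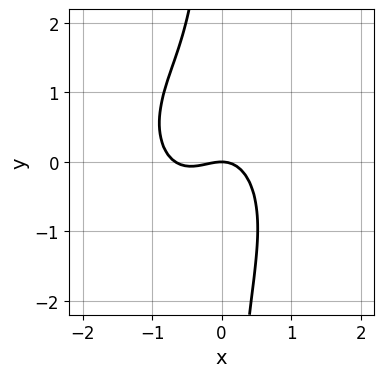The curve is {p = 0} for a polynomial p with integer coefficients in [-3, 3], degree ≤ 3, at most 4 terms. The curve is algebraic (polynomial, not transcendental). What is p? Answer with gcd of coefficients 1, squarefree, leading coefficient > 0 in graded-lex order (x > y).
3*x^3 + 2*x*y^2 + 2*x^2 + 2*y

First, the degree is 3 — no degree-2 curve has this shape.
Then, from the axis intercepts and sections: it crosses the x-axis at the gridline x = 0; one y-axis crossing is at y = 0.
Finally, together with the visible shape, these determine p as stated.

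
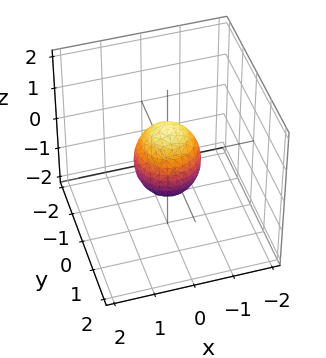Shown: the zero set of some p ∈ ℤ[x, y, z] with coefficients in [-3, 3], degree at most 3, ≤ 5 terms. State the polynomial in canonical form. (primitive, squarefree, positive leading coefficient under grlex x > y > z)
3*x^2 + 3*y^2 + 2*z^2 - 2

(a) The degree is 2 — the shape is more complex than any degree-1 surface.
(b) Symmetries: rotational symmetry about the z-axis ⇒ p depends on x, y only through x² + y².
(c) Observable constraints: among the integer gridlines, it crosses the z-axis at z ∈ {-1, 1}; a circular section at z = 0 has radius between 0 and 1.
(d) These observations pin down the coefficients.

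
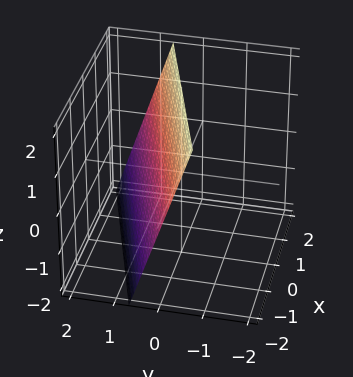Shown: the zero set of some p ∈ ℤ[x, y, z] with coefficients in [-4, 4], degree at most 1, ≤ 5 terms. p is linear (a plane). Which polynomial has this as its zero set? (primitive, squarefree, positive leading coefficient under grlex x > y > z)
x - 3*y - z + 2

deg p = 1. The surface is flat (a plane).
From the visible intercepts: it meets the z-axis at z = 2 (among the integer gridlines); one x-axis crossing is at x = -2.
Assembling these constraints gives the stated polynomial.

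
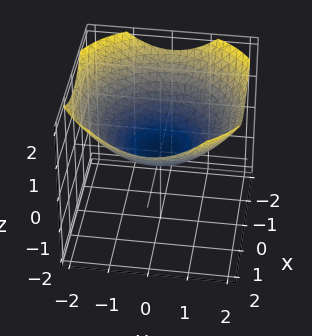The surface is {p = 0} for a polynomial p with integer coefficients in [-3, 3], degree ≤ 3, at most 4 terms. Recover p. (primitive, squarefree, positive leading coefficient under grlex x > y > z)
(a) Degree: a single bowl opening along one axis; a quadric, so deg p = 2.
(b) By symmetry, the z-axis is an axis of rotation, so x and y enter only as x² + y².
(c) Against the integer gridlines: it crosses the y-axis at the gridline y = 0; it crosses the z-axis at the gridline z = 0; it meets the x-axis at x = 0 (among the integer gridlines).
(d) Matching integer coefficients to the picture gives p.

x^2 + y^2 - 3*z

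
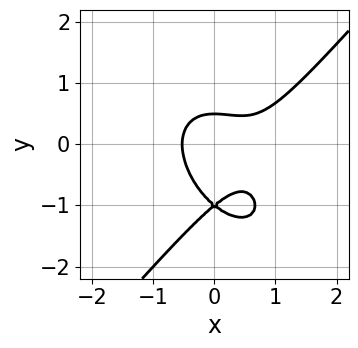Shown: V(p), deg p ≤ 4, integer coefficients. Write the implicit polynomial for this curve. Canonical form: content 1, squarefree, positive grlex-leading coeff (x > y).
3*x^3 - 2*y^3 - 2*x^2 - 3*y^2 + 1

First, degree: no degree-2 curve has this shape, so deg p = 3.
Then, against the integer gridlines: one y-axis crossing is at y = -1.
Finally, solving for integer coefficients yields p as stated.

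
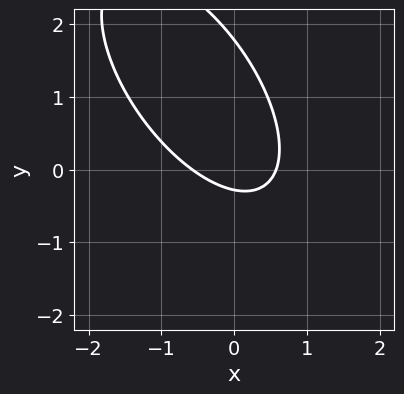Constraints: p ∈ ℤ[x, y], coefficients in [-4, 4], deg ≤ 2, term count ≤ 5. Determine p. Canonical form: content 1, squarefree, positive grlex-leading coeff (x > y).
1. Degree: the shape is more complex than any degree-1 curve, so deg p = 2.
2. Putting this together gives p.

3*x^2 + 3*x*y + 2*y^2 - 3*y - 1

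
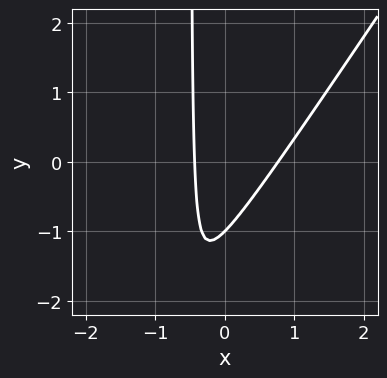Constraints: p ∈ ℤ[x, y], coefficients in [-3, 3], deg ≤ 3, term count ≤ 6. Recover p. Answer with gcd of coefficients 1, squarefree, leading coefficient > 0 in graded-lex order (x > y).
3*x^2 - 2*x*y - x - y - 1

1. The degree is 2 — the shape is more complex than any degree-1 curve.
2. Against the integer gridlines: it crosses the y-axis at the gridline y = -1.
3. Assembling these constraints gives the stated polynomial.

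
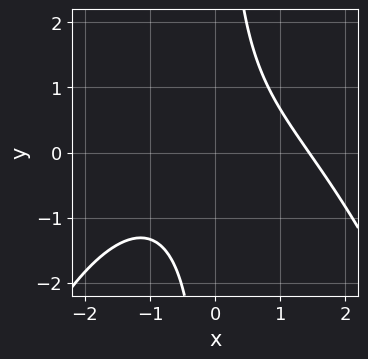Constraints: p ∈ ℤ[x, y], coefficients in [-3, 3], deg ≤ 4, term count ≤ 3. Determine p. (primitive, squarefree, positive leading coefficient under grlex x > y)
x^3 + 3*x*y - 3

1. deg p = 3.
2. Checking where it meets the axes: it misses every integer gridline on the y-axis.
3. Together with the visible shape, these determine p as stated.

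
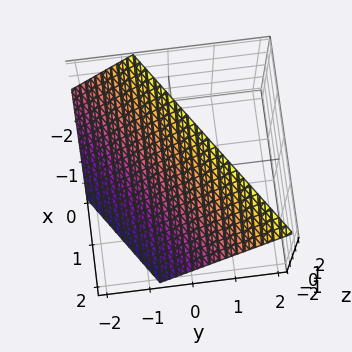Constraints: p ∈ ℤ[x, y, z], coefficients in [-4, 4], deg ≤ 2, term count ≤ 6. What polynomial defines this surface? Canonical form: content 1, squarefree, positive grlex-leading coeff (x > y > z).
2*x - 3*y + 2*z - 2

First, degree: every cross-section is a straight line — this is a plane, so deg p = 1.
Next, from the visible intercepts: it meets the x-axis at x = 1 (among the integer gridlines); it meets the z-axis at z = 1 (among the integer gridlines).
Finally, matching integer coefficients to the picture gives p.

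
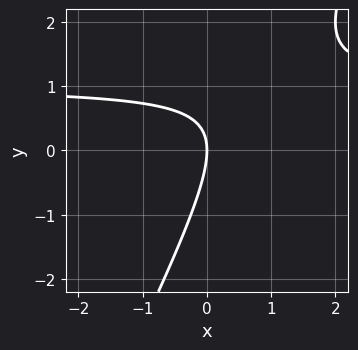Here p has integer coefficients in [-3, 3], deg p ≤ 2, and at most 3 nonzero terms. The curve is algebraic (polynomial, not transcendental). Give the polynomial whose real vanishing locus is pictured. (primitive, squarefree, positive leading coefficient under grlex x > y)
deg p = 2. No degree-1 curve has this shape.
Observable constraints: it crosses the y-axis at the gridline y = 0; one x-axis crossing is at x = 0.
Together with the visible shape, these determine p as stated.

2*x*y - y^2 - 2*x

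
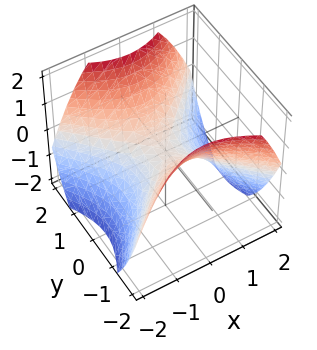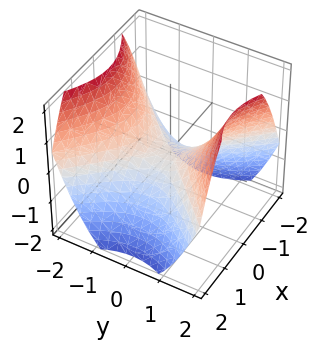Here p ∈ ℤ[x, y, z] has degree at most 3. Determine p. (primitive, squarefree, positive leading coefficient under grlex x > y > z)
2*x^2 - 2*y^2 + 3*z

(a) deg p = 2. A saddle surface; a quadric.
(b) Symmetries: mirror symmetry x ↦ −x ⇒ only even powers of x; the y ↦ −y reflection is a symmetry, so y appears only in even powers.
(c) Reading off the gridlines: one z-axis crossing is at z = 0; it crosses the y-axis at the gridline y = 0; it crosses the x-axis at the gridline x = 0.
(d) Putting this together gives p.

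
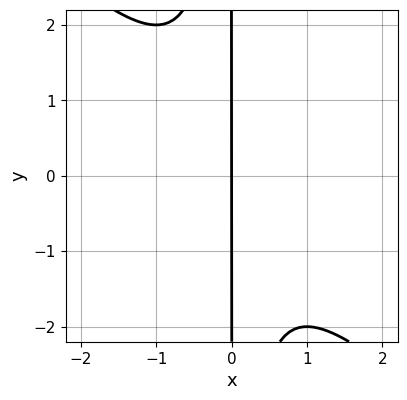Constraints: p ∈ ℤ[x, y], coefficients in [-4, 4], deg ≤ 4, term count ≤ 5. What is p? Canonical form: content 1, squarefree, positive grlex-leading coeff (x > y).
x^3 + x^2*y + x

(a) deg p = 3. No degree-2 curve has this shape.
(b) Observable constraints: every point of the y-axis in the box is on the curve; one x-axis crossing is at x = 0.
(c) Solving for integer coefficients yields p as stated.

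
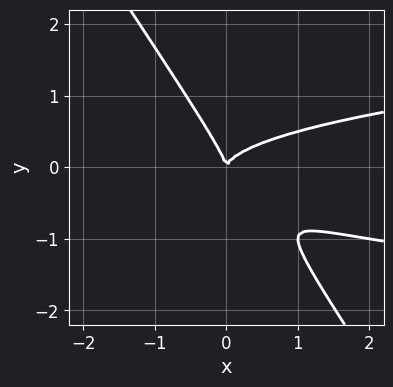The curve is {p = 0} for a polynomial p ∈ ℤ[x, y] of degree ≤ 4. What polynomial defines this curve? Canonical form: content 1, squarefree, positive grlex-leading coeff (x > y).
First, degree: no degree-2 curve has this shape, so deg p = 3.
Next, checking where it meets the axes: it meets the x-axis at x = 0 (among the integer gridlines); one y-axis crossing is at y = 0.
Finally, fitting integer coefficients to these (and the overall shape) gives p.

3*x*y^2 + 2*y^3 - x^2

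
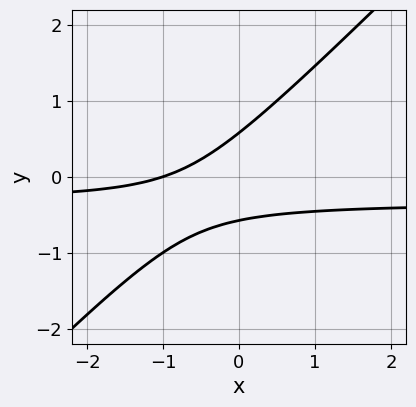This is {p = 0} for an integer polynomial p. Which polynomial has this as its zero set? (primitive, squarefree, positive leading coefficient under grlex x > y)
(a) Degree: no degree-1 curve has this shape, so deg p = 2.
(b) Observable constraints: one x-axis crossing is at x = -1.
(c) Solving for integer coefficients yields p as stated.

3*x*y - 3*y^2 + x + 1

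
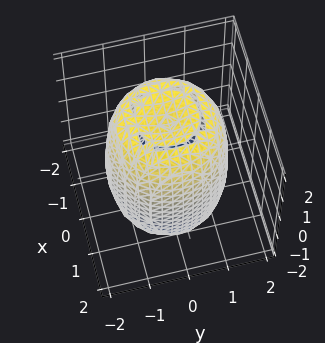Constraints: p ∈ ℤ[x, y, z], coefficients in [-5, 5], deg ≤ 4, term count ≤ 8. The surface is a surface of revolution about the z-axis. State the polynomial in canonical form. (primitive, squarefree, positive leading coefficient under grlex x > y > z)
2*x^4 + 4*x^2*y^2 + 2*y^4 - 3*x^2 - 3*y^2 + z^2 - 3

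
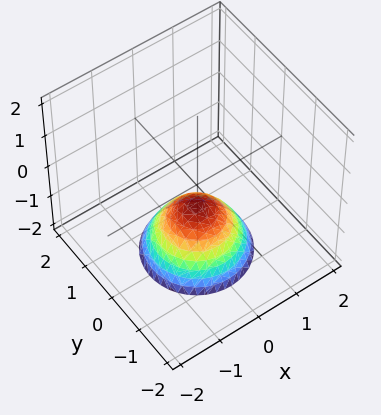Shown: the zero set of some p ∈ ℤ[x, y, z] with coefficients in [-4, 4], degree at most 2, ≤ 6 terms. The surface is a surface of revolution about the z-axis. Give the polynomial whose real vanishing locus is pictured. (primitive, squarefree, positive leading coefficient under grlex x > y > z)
(a) The degree is 2 — no degree-1 surface has this shape.
(b) By symmetry, the surface is invariant under rotation about z: p = q(x² + y², z).
(c) Observable constraints: no x-intercept at any integer in the box; the surface avoids every integer y-axis point in the box.
(d) Together with the visible shape, these determine p as stated.

3*x^2 + 3*y^2 + 3*z + 2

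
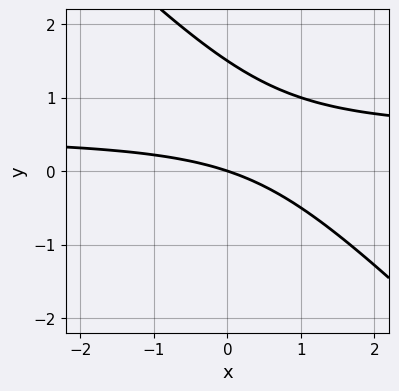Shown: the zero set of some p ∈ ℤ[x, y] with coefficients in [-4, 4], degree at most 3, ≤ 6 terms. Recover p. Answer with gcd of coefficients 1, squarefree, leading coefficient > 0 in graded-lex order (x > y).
The degree is 2 — the shape is more complex than any degree-1 curve.
Reading off the gridlines: one x-axis crossing is at x = 0; one y-axis crossing is at y = 0.
Assembling these constraints gives the stated polynomial.

2*x*y + 2*y^2 - x - 3*y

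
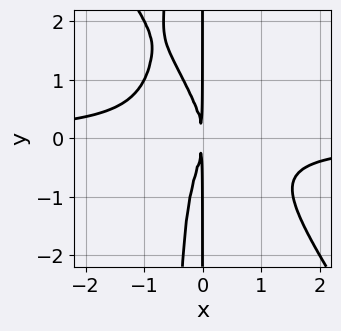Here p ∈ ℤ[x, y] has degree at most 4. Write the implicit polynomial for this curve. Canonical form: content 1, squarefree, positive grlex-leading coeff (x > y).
3*x^3*y + 2*x^2*y^2 + x*y^2 + 2*x^2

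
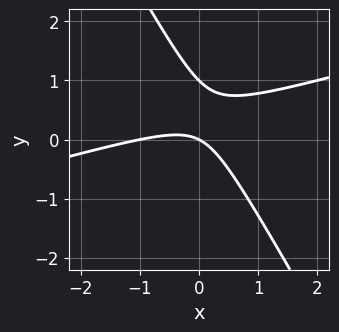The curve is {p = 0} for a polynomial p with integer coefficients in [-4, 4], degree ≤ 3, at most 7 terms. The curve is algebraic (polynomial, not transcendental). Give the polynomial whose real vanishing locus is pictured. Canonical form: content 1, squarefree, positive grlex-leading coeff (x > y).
First, degree: no degree-1 curve has this shape, so deg p = 2.
Next, from the axis intercepts and sections: the y-axis gridline crossings are at y ∈ {0, 1}; the x-axis gridline crossings are at x ∈ {-1, 0}.
Finally, together with the visible shape, these determine p as stated.

x^2 - 3*x*y - 2*y^2 + x + 2*y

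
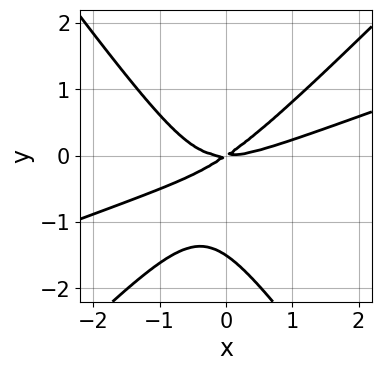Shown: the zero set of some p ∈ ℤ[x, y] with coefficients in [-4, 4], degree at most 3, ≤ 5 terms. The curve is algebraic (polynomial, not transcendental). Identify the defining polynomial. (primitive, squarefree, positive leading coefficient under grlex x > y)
x^3 - 3*x^2*y + 2*y^3 - 2*x*y + 3*y^2

The degree is 3 — the shape is more complex than any degree-2 curve.
From the visible intercepts: it crosses the y-axis at the gridline y = 0; it crosses the x-axis at the gridline x = 0.
Solving for integer coefficients yields p as stated.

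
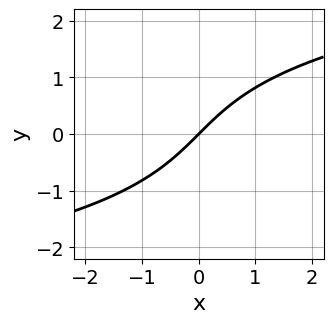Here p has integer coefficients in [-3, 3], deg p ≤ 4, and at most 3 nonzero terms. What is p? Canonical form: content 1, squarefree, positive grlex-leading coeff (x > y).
y^3 - 3*x + 3*y

1. The degree is 3 — the shape is more complex than any degree-2 curve.
2. Observable constraints: it meets the y-axis at y = 0 (among the integer gridlines); it meets the x-axis at x = 0 (among the integer gridlines).
3. The integer polynomial consistent with all of this is the stated p.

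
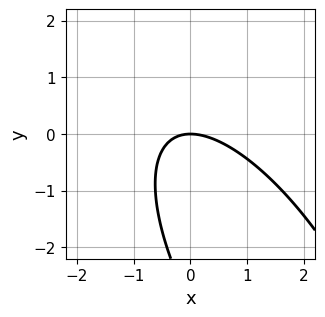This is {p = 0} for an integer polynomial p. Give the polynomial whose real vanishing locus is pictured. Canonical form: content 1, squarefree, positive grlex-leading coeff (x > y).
2*x^2 + 2*x*y + y^2 + 3*y

(a) Degree: no degree-1 curve has this shape, so deg p = 2.
(b) Against the integer gridlines: it meets the y-axis at y = 0 (among the integer gridlines); it meets the x-axis at x = 0 (among the integer gridlines).
(c) These observations pin down the coefficients.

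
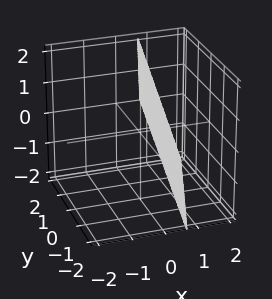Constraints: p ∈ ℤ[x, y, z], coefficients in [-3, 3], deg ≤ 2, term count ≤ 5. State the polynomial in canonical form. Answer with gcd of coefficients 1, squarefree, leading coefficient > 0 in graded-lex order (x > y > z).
(a) deg p = 1. The surface is flat (a plane).
(b) Observable constraints: it meets the z-axis at z = 2 (among the integer gridlines); it meets the y-axis at y = -2 (among the integer gridlines).
(c) Putting this together gives p.

3*x - y + z - 2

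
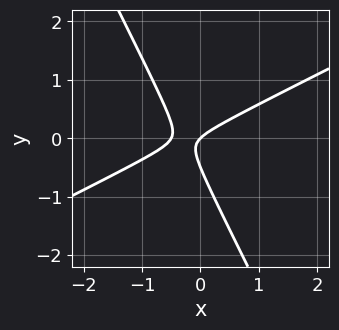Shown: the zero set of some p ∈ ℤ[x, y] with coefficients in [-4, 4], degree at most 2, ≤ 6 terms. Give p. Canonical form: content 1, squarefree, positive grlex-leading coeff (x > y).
2*x^2 - 3*x*y - 2*y^2 + x - y

(a) The degree is 2 — a generic line meets the curve in up to 2 points.
(b) Reading off the gridlines: it meets the y-axis at y = 0 (among the integer gridlines); it meets the x-axis at x = 0 (among the integer gridlines).
(c) Fitting integer coefficients to these (and the overall shape) gives p.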